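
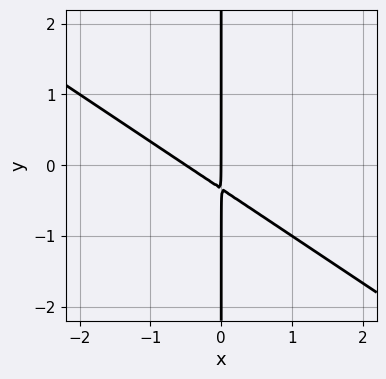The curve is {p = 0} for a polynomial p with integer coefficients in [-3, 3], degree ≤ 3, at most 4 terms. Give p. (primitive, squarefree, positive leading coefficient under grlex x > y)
deg p = 2. No degree-1 curve has this shape.
From the visible intercepts: the visible y-axis segment lies entirely on the curve; it meets the x-axis at x = 0 (among the integer gridlines).
Assembling these constraints gives the stated polynomial.

2*x^2 + 3*x*y + x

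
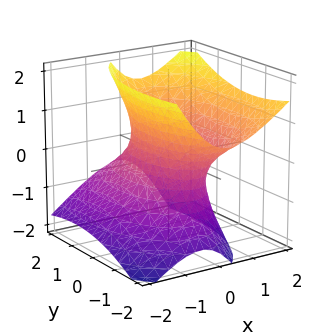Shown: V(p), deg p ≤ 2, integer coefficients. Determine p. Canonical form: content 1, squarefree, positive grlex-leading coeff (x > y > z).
3*x^2 - 2*x*z + y^2 + y*z - 2*z^2 - 2

First, degree: the shape is more complex than any degree-1 surface, so deg p = 2.
Next, checking where it meets the axes: the surface avoids every integer z-axis point in the box.
Finally, these observations pin down the coefficients.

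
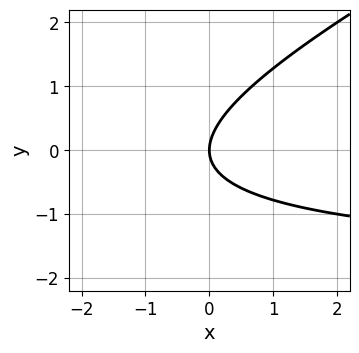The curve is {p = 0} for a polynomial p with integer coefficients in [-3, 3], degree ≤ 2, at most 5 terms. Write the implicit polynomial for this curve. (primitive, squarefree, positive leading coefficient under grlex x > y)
x*y - 2*y^2 + 2*x

(a) Degree: no degree-1 curve has this shape, so deg p = 2.
(b) Reading off the gridlines: it crosses the y-axis at the gridline y = 0; it crosses the x-axis at the gridline x = 0.
(c) The integer polynomial consistent with all of this is the stated p.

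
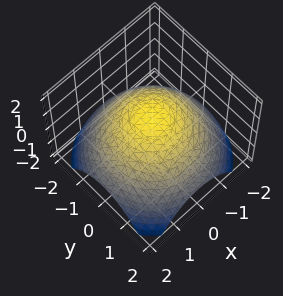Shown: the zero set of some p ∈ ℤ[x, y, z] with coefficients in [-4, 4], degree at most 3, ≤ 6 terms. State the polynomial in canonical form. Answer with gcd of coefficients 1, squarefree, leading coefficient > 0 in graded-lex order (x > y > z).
x^2 + y^2 + 2*z - 2

(a) The degree is 2 — no degree-1 surface has this shape.
(b) Symmetry: every cross-section ⟂ z is a circle, so x, y appear only via x² + y².
(c) From the axis intercepts and sections: a circular section at z = 0 has radius between 1 and 2; it meets the z-axis at z = 1 (among the integer gridlines).
(d) Solving for integer coefficients yields p as stated.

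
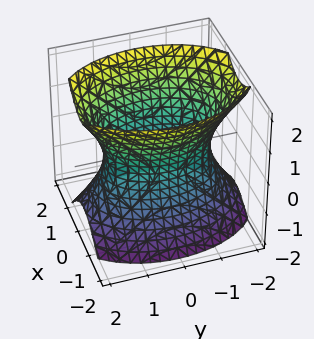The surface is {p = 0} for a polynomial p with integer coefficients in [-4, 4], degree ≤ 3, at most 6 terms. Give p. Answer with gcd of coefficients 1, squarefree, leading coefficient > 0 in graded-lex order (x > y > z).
First, deg p = 2. One connected sheet with a waist; a quadric.
Next, symmetries: the y ↦ −y reflection is a symmetry, so y appears only in even powers; mirror symmetry z ↦ −z ⇒ only even powers of z; the x ↦ −x reflection is a symmetry, so x appears only in even powers.
Next, from the visible intercepts: it misses every integer gridline on the z-axis; among the integer gridlines, it crosses the x-axis at x ∈ {-1, 1}.
Finally, assembling these constraints gives the stated polynomial.

2*x^2 + y^2 - z^2 - 2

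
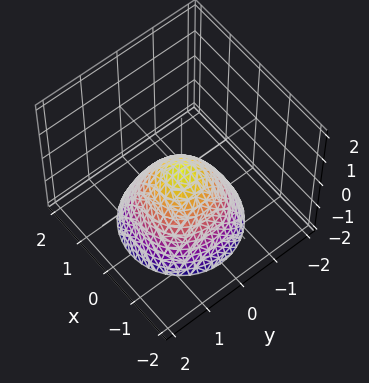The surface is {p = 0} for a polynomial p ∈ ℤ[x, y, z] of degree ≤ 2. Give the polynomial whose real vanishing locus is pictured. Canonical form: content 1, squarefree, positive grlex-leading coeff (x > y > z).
x^2 + y^2 + z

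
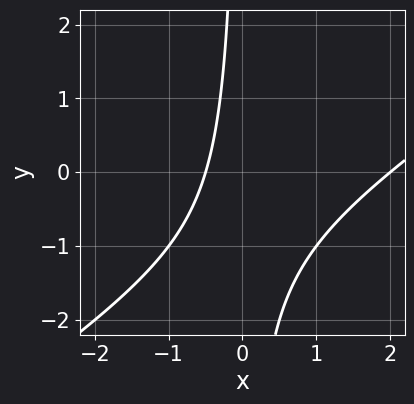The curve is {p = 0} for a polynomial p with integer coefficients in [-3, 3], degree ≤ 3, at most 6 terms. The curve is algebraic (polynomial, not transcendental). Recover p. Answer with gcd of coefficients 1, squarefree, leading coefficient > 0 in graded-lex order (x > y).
2*x^2 - 3*x*y - 3*x - 2

First, the degree is 2 — no degree-1 curve has this shape.
Then, against the integer gridlines: no y-intercept at any integer in the box; it crosses the x-axis at the gridline x = 2.
Finally, solving for integer coefficients yields p as stated.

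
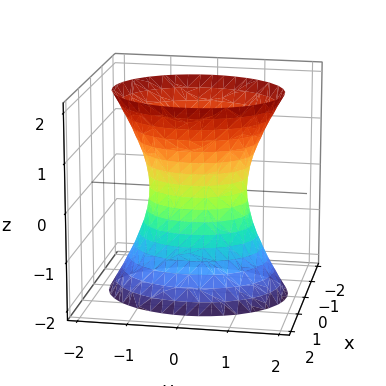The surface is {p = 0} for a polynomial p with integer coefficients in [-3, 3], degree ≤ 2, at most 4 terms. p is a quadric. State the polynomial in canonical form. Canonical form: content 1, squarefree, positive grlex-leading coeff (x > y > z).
deg p = 2. An hourglass — one-sheet hyperboloid; a quadric.
Symmetries: the y ↦ −y reflection is a symmetry, so y appears only in even powers; the z ↦ −z reflection is a symmetry, so z appears only in even powers; it's symmetric under x → −x, forcing even powers of x.
Observable constraints: it misses every integer gridline on the z-axis; among the integer gridlines, it crosses the y-axis at y ∈ {-1, 1}.
The integer polynomial consistent with all of this is the stated p.

3*x^2 + 2*y^2 - z^2 - 2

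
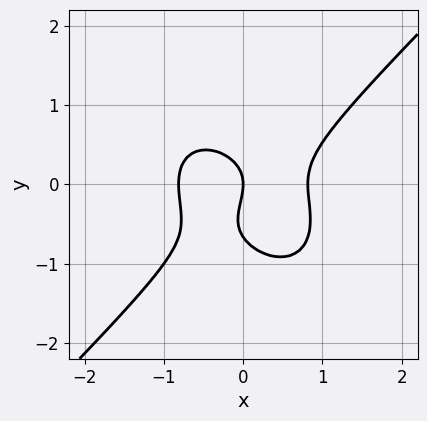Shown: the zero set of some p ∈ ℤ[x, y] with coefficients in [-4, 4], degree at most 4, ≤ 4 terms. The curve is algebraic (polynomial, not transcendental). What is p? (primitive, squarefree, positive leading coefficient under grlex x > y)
3*x^3 - 3*y^3 - 2*y^2 - 2*x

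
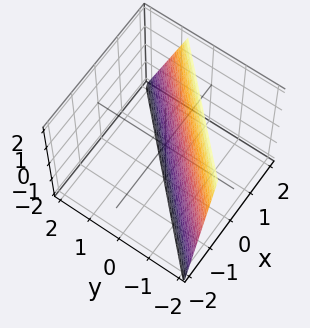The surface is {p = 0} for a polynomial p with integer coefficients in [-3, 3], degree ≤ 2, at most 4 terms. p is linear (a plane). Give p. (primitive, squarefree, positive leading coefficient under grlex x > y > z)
3*x - 3*y - z - 2

(a) Degree: the surface is flat (a plane), so deg p = 1.
(b) From the visible intercepts: it crosses the z-axis at the gridline z = -2.
(c) Matching integer coefficients to the picture gives p.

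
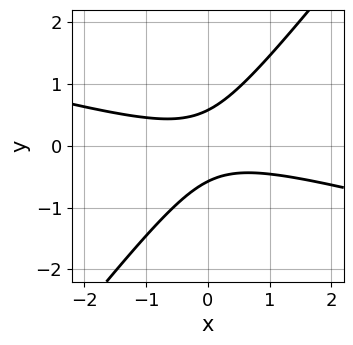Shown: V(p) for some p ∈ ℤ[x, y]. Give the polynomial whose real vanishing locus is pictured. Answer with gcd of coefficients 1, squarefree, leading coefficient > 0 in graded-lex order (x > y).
First, deg p = 2. The shape is more complex than any degree-1 curve.
Then, checking where it meets the axes: the curve avoids every integer x-axis point in the box.
Finally, fitting integer coefficients to these (and the overall shape) gives p.

x^2 + 3*x*y - 3*y^2 + 1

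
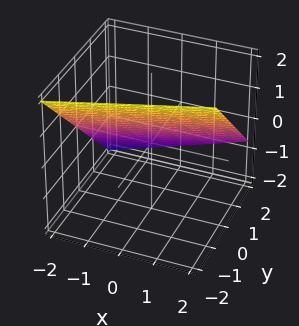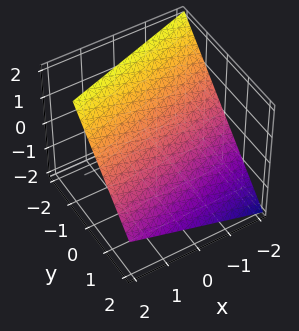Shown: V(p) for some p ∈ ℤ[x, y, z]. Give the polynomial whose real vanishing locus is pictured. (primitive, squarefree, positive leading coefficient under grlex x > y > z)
First, degree: every cross-section is a straight line — this is a plane, so deg p = 1.
Then, from the visible intercepts: it crosses the x-axis at the gridline x = -2.
Finally, fitting integer coefficients to these (and the overall shape) gives p.

x - 3*y - 3*z + 2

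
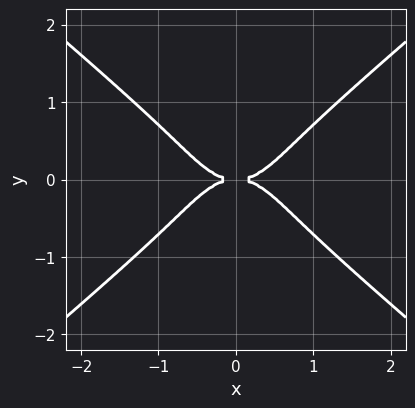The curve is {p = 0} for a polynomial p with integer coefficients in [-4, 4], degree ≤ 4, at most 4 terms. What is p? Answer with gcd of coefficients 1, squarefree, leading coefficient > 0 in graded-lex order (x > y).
1. The degree is 4 — a generic line meets the curve in up to 4 points.
2. Symmetries: it's symmetric under y → −y, forcing even powers of y; mirror symmetry x ↦ −x ⇒ only even powers of x.
3. Checking where it meets the axes: it meets the x-axis at x = 0 (among the integer gridlines); it crosses the y-axis at the gridline y = 0.
4. Together with the visible shape, these determine p as stated.

x^4 - 2*y^4 - y^2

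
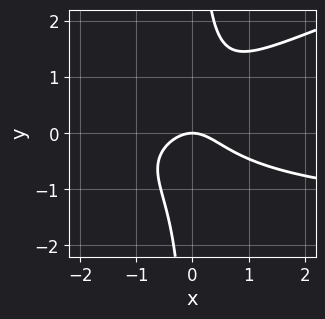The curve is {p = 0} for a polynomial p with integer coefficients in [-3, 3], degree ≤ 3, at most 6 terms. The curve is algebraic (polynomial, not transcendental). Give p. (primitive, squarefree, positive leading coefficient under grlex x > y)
x^2*y - 3*x*y^2 + 2*x^2 + 2*y

(a) Degree: no degree-2 curve has this shape, so deg p = 3.
(b) From the visible intercepts: it meets the x-axis at x = 0 (among the integer gridlines); it meets the y-axis at y = 0 (among the integer gridlines).
(c) Solving for integer coefficients yields p as stated.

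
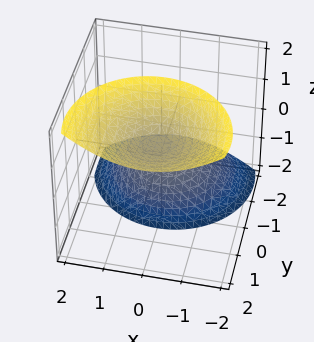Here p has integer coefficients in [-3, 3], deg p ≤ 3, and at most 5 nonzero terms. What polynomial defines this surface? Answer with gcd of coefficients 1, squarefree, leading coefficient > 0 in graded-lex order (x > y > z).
I count 2 distinct pieces. They look like related sheets of one shape, so recover p as a whole.
deg p = 2. A generic line meets the surface in up to 2 points.
Observable constraints: the surface avoids every integer y-axis point in the box; it misses every integer gridline on the x-axis.
Matching integer coefficients to the picture gives p. Check: (0, 0, -1) on the z-axis lies on the surface, and p(0, 0, -1) = 0. ✓

2*x^2 + 2*y^2 - 3*y*z - z^2 + 1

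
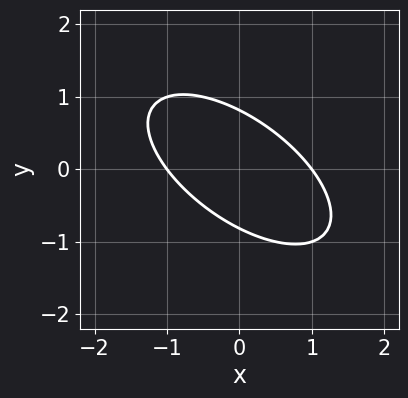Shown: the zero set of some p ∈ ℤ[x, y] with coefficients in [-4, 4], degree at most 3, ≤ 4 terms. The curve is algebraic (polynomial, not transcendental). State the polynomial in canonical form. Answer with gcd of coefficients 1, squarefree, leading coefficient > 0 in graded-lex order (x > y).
2*x^2 + 3*x*y + 3*y^2 - 2

(a) deg p = 2. No degree-1 curve has this shape.
(b) Reading off the gridlines: among the integer gridlines, it crosses the x-axis at x ∈ {-1, 1}.
(c) Assembling these constraints gives the stated polynomial.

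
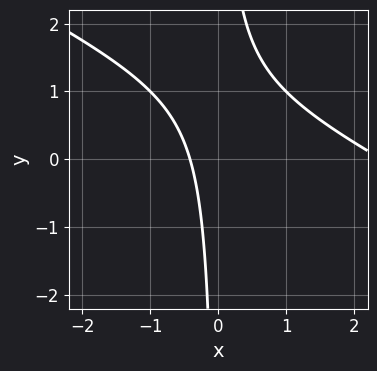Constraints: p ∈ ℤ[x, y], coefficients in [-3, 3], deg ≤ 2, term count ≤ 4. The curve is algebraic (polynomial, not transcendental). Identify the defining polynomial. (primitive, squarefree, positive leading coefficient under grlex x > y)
x^2 + 2*x*y - 2*x - 1

1. deg p = 2. A generic line meets the curve in up to 2 points.
2. Checking where it meets the axes: no y-intercept at any integer in the box.
3. Together with the visible shape, these determine p as stated.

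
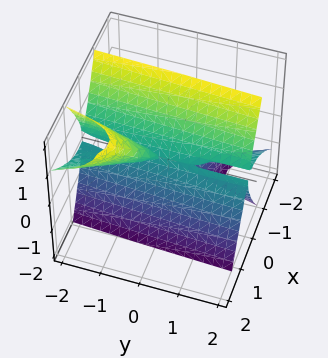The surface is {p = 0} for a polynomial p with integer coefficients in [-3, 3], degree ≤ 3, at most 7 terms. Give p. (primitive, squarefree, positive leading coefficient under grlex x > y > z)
1. deg p = 3.
2. From the axis intercepts and sections: it meets the z-axis at z = 0 (among the integer gridlines); the visible y-axis segment lies entirely on the surface; it meets the x-axis at x = 0 (among the integer gridlines).
3. Putting this together gives p.

3*x^3 + x^2*y - 3*x^2*z + x*y*z + z^3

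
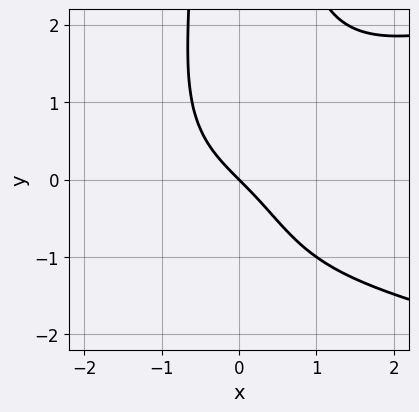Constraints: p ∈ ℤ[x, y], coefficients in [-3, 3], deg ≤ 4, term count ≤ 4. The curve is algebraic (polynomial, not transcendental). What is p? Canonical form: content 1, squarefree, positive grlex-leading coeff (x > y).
Degree: no degree-3 curve has this shape, so deg p = 4.
Against the integer gridlines: it crosses the y-axis at the gridline y = 0; it crosses the x-axis at the gridline x = 0.
These observations pin down the coefficients.

2*x^2*y^2 - 2*x^3 - 3*x - 3*y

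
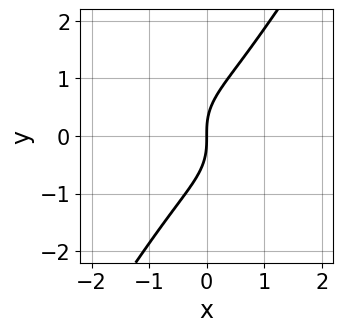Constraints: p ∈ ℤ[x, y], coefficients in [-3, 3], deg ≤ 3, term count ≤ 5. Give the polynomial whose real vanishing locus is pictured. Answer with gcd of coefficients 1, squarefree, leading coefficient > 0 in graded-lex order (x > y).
3*x^3 + 2*x*y^2 - 2*y^3 + 3*x

(a) deg p = 3.
(b) Against the integer gridlines: it crosses the y-axis at the gridline y = 0; it meets the x-axis at x = 0 (among the integer gridlines).
(c) The integer polynomial consistent with all of this is the stated p.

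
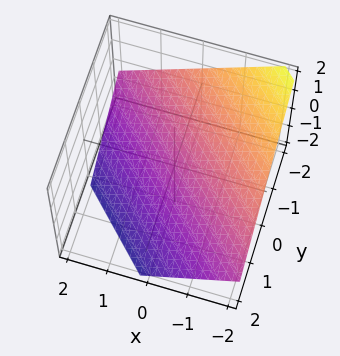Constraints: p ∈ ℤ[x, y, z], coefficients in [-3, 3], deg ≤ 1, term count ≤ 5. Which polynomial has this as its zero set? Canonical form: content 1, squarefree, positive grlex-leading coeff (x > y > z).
2*x + 2*y + 3*z + 2

First, deg p = 1. Every cross-section is a straight line — this is a plane.
Then, checking where it meets the axes: it crosses the y-axis at the gridline y = -1; one x-axis crossing is at x = -1.
Finally, assembling these constraints gives the stated polynomial.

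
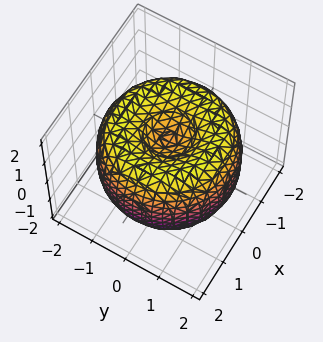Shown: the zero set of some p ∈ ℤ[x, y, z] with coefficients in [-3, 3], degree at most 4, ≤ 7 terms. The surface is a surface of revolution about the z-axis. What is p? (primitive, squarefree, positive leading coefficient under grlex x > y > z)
x^4 + 2*x^2*y^2 + y^4 - 3*x^2 - 3*y^2 + 2*z^2 - 1

1. The degree is 4 — the shape is more complex than any degree-3 surface.
2. By symmetry, the surface is invariant under rotation about z: p = q(x² + y², z).
3. From the visible intercepts: a circular section at z = 1 has radius between 0 and 1.
4. Solving for integer coefficients yields p as stated.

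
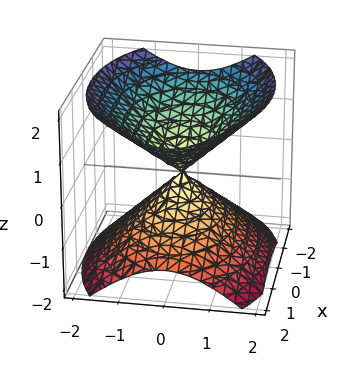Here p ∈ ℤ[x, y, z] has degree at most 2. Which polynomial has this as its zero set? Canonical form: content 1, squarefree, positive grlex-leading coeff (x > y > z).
x^2 + 2*y^2 - 2*z^2

1. There are 2 components. They look like related sheets of one shape, so recover p as a whole.
2. deg p = 2. Two nappes meeting at a single point; a quadric.
3. Symmetries: it's symmetric under x → −x, forcing even powers of x; mirror symmetry z ↦ −z ⇒ only even powers of z; the y ↦ −y reflection is a symmetry, so y appears only in even powers.
4. Against the integer gridlines: it meets the y-axis at y = 0 (among the integer gridlines); it crosses the z-axis at the gridline z = 0.
5. These observations pin down the coefficients.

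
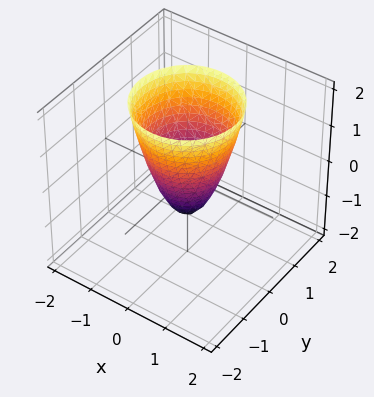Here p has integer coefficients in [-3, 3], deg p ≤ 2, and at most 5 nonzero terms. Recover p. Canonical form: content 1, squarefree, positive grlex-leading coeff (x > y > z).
1. The degree is 2 — no degree-1 surface has this shape.
2. By symmetry, every cross-section ⟂ z is a circle, so x, y appear only via x² + y².
3. From the visible intercepts: it meets the z-axis at z = -1 (among the integer gridlines); a circular section at z = 2 has radius between 1 and 2.
4. These observations pin down the coefficients.

2*x^2 + 2*y^2 - z - 1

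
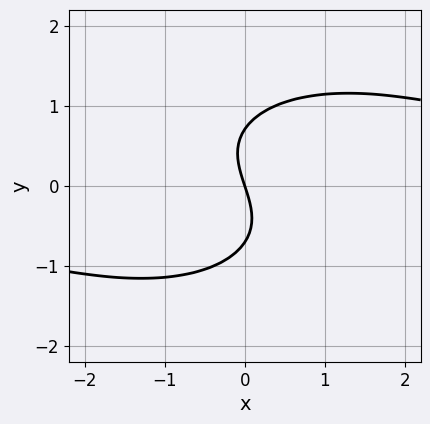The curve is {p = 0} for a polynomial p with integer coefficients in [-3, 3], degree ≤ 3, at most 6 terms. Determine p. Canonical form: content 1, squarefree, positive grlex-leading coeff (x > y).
1. deg p = 3. No degree-2 curve has this shape.
2. Against the integer gridlines: one x-axis crossing is at x = 0; one y-axis crossing is at y = 0.
3. Assembling these constraints gives the stated polynomial.

x^2*y + 2*y^3 - 3*x - y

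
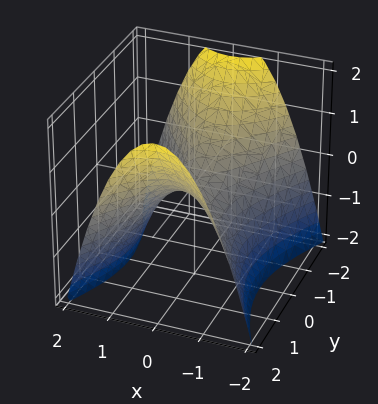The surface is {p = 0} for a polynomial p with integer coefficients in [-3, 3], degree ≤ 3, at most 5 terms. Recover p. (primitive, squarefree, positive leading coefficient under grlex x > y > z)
1. deg p = 2. A hyperbolic paraboloid; a quadric.
2. Symmetries: mirror symmetry x ↦ −x ⇒ only even powers of x; the y ↦ −y reflection is a symmetry, so y appears only in even powers.
3. Observable constraints: one y-axis crossing is at y = 0; it meets the x-axis at x = 0 (among the integer gridlines).
4. Together with the visible shape, these determine p as stated.

2*x^2 - y^2 + 2*z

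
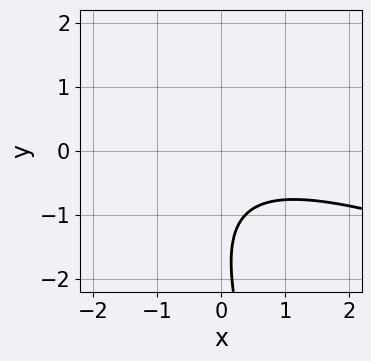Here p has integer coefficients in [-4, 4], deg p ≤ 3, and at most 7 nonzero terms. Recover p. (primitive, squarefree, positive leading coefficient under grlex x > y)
x^2 + 3*x*y + y^2 + 3*y + 3

First, the degree is 2 — a generic line meets the curve in up to 2 points.
Then, observable constraints: it misses every integer gridline on the y-axis; no x-intercept at any integer in the box.
Finally, the integer polynomial consistent with all of this is the stated p.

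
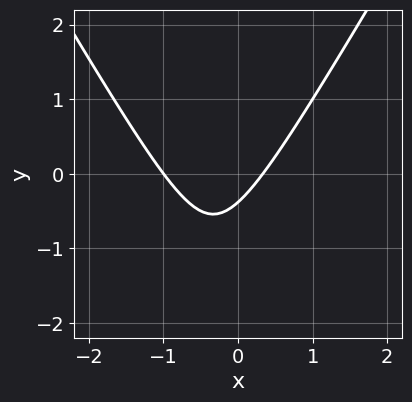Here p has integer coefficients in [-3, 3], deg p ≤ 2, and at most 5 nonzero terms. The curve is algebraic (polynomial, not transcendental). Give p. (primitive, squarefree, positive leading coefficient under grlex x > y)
The degree is 2 — no degree-1 curve has this shape.
From the axis intercepts and sections: one x-axis crossing is at x = -1.
Solving for integer coefficients yields p as stated.

3*x^2 - y^2 + 2*x - 3*y - 1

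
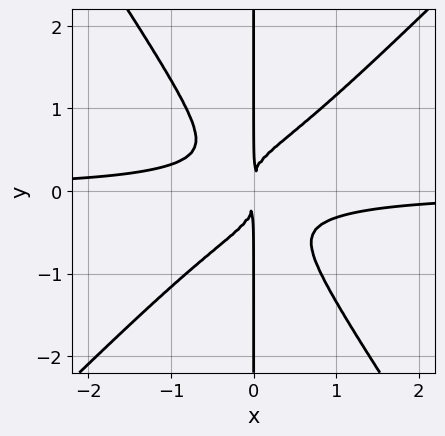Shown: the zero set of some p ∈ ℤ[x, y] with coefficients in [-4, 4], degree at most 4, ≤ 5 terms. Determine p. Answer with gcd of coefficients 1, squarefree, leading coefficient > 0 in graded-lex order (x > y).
3*x^3*y - x^2*y^2 - 2*x*y^3 + x^2

deg p = 4. No degree-3 curve has this shape.
From the axis intercepts and sections: every point of the y-axis in the box is on the curve.
These observations pin down the coefficients.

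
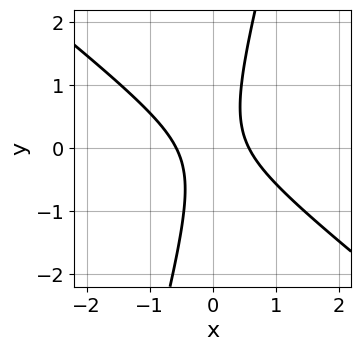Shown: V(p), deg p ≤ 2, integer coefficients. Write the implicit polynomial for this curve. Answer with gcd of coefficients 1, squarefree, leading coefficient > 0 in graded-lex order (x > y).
3*x^2 + 3*x*y - y^2 - 1

(a) Degree: a generic line meets the curve in up to 2 points, so deg p = 2.
(b) Reading off the gridlines: it misses every integer gridline on the y-axis.
(c) Putting this together gives p.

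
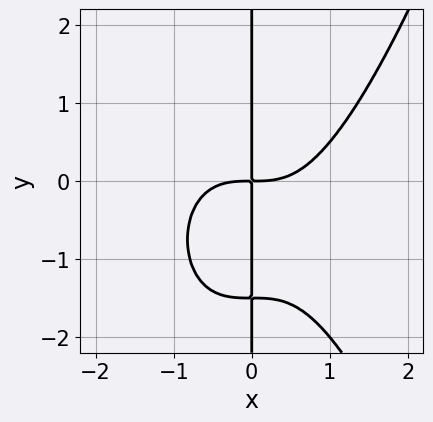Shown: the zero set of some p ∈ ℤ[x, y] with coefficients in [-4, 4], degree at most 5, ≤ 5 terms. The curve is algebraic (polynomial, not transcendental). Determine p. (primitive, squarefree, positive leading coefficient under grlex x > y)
2*x^4 - 2*x*y^2 - 3*x*y

First, degree: no degree-3 curve has this shape, so deg p = 4.
Next, from the axis intercepts and sections: every point of the y-axis in the box is on the curve.
Finally, matching integer coefficients to the picture gives p.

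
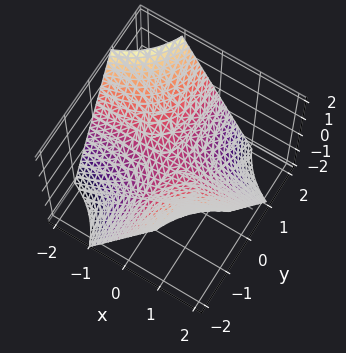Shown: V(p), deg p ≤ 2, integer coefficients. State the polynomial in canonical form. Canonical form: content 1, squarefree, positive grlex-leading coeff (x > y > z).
x*y + z

deg p = 2. A saddle surface; a quadric.
Observable constraints: the visible y-axis segment lies entirely on the surface; it crosses the z-axis at the gridline z = 0.
Putting this together gives p. Check: (-1, 0, 0) on the x-axis lies on the surface, and p(-1, 0, 0) = 0. ✓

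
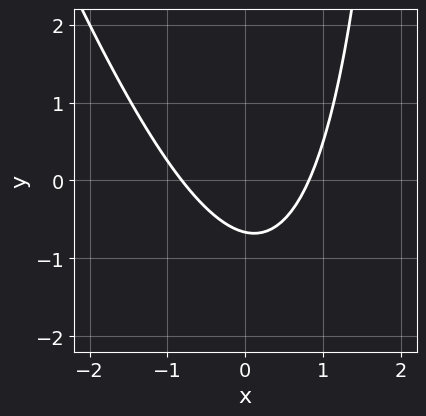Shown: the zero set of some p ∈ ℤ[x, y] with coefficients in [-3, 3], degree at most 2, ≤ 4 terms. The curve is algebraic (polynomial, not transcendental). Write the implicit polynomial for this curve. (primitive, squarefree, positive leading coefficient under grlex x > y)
deg p = 2.
Solving for integer coefficients yields p as stated.

3*x^2 + x*y - 3*y - 2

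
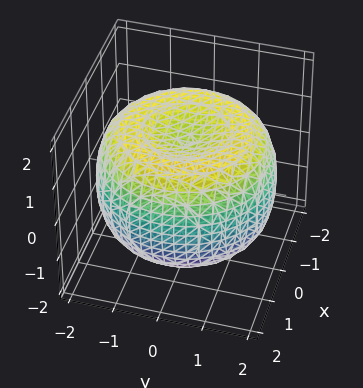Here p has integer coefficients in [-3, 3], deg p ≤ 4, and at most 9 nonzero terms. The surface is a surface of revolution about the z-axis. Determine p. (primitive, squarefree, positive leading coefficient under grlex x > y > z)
1. deg p = 4. A generic line meets the surface in up to 4 points.
2. By symmetry, the surface is invariant under rotation about z: p = q(x² + y², z).
3. From the visible intercepts: among the integer gridlines, it crosses the z-axis at z ∈ {-1, 1}; a circular section at z = 0 has radius between 1 and 2.
4. These observations pin down the coefficients.

x^4 + 2*x^2*y^2 + y^4 - 3*x^2 - 3*y^2 + 3*z^2 - 3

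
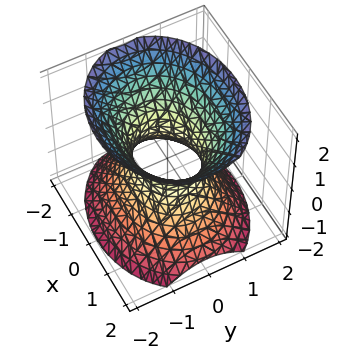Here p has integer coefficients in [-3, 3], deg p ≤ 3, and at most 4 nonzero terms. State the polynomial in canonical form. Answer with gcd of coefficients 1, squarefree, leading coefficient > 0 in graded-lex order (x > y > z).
Degree: an hourglass — one-sheet hyperboloid; a quadric, so deg p = 2.
Symmetries: the z ↦ −z reflection is a symmetry, so z appears only in even powers; the x ↦ −x reflection is a symmetry, so x appears only in even powers; mirror symmetry y ↦ −y ⇒ only even powers of y.
From the visible intercepts: the surface avoids every integer z-axis point in the box; among the integer gridlines, it crosses the x-axis at x ∈ {-1, 1}.
Fitting integer coefficients to these (and the overall shape) gives p.

2*x^2 + 3*y^2 - 2*z^2 - 2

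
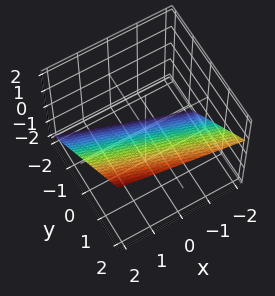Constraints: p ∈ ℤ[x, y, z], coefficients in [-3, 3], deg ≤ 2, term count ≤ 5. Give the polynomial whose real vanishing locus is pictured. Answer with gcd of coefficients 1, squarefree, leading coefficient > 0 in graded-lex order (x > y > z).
x + 3*y - 3*z - 2

The degree is 1 — every cross-section is a straight line — this is a plane.
From the visible intercepts: it meets the x-axis at x = 2 (among the integer gridlines).
Together with the visible shape, these determine p as stated.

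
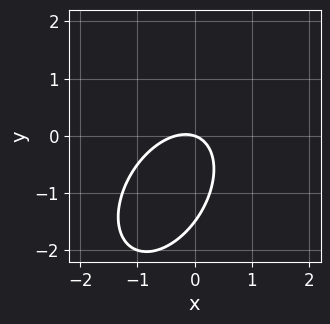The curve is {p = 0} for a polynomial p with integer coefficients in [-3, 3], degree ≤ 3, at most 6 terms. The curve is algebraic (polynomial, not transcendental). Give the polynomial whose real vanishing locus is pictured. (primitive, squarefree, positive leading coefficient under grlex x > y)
1. deg p = 2. No degree-1 curve has this shape.
2. From the axis intercepts and sections: it crosses the x-axis at the gridline x = 0; it meets the y-axis at y = 0 (among the integer gridlines).
3. Assembling these constraints gives the stated polynomial.

3*x^2 - 2*x*y + 2*y^2 + x + 3*y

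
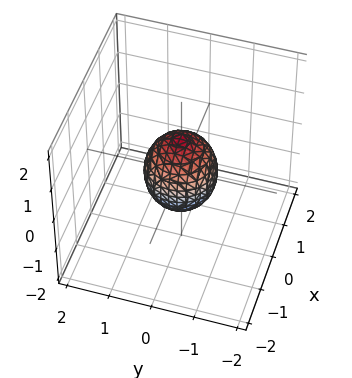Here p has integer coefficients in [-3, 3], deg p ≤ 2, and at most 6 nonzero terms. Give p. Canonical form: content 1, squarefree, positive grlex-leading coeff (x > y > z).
3*x^2 + 3*y^2 + 2*z^2 - 2

1. The degree is 2 — bounded and convex; a quadric.
2. Symmetries: rotational symmetry about the z-axis ⇒ p depends on x, y only through x² + y²; it's symmetric under z → −z, forcing even powers of z.
3. Against the integer gridlines: a circular section at z = 0 has radius between 0 and 1; among the integer gridlines, it crosses the z-axis at z ∈ {-1, 1}.
4. Putting this together gives p.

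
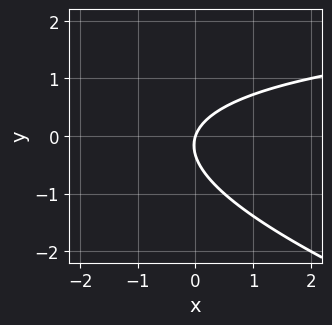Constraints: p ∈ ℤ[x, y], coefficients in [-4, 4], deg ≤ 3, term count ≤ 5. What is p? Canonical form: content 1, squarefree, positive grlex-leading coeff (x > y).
1. Degree: the shape is more complex than any degree-1 curve, so deg p = 2.
2. From the axis intercepts and sections: it crosses the x-axis at the gridline x = 0; it meets the y-axis at y = 0 (among the integer gridlines).
3. Solving for integer coefficients yields p as stated.

x*y + 3*y^2 - 3*x + y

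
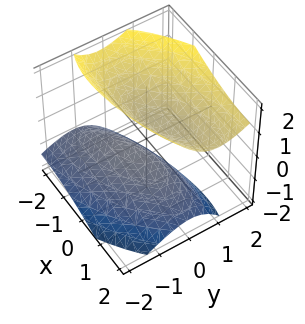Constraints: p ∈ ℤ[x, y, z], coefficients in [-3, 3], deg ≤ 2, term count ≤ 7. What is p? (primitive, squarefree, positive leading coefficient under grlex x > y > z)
First, I count 2 distinct pieces.
Next, deg p = 2.
Next, against the integer gridlines: no x-intercept at any integer in the box; no y-intercept at any integer in the box.
Finally, putting this together gives p.

x^2 - 2*x*y + 3*y^2 - 2*y*z - 2*z^2 + 1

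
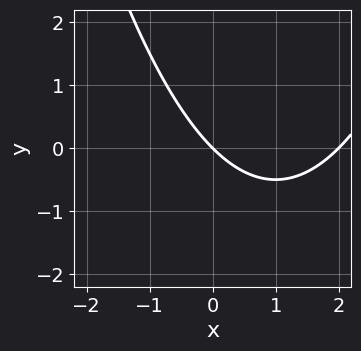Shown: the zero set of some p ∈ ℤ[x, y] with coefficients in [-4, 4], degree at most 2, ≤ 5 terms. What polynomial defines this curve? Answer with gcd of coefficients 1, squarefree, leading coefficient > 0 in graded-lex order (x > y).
x^2 - 2*x - 2*y

The degree is 2 — no degree-1 curve has this shape.
Observable constraints: it meets the y-axis at y = 0 (among the integer gridlines); among the integer gridlines, it crosses the x-axis at x ∈ {0, 2}.
These observations pin down the coefficients.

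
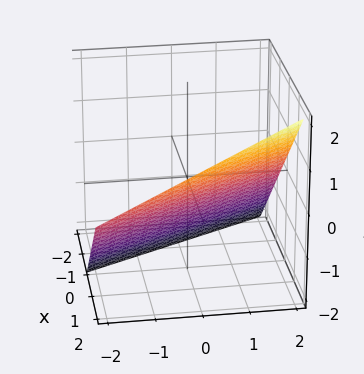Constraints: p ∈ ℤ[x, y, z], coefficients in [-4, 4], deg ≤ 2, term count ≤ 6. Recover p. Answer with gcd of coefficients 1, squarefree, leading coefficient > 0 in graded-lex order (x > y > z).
First, degree: the surface is flat (a plane), so deg p = 1.
Then, reading off the gridlines: it meets the x-axis at x = 1 (among the integer gridlines); one z-axis crossing is at z = -1; one y-axis crossing is at y = 2.
Finally, assembling these constraints gives the stated polynomial.

2*x + y - 2*z - 2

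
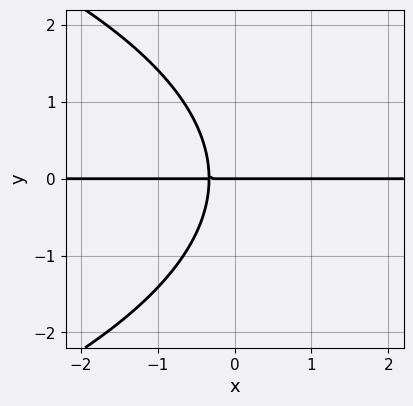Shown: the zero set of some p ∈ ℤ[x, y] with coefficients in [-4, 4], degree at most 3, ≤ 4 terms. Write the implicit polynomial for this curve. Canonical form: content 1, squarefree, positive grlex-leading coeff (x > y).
deg p = 3. No degree-2 curve has this shape.
From the axis intercepts and sections: it meets the y-axis at y = 0 (among the integer gridlines); the visible x-axis segment lies entirely on the curve.
Putting this together gives p.

y^3 + 3*x*y + y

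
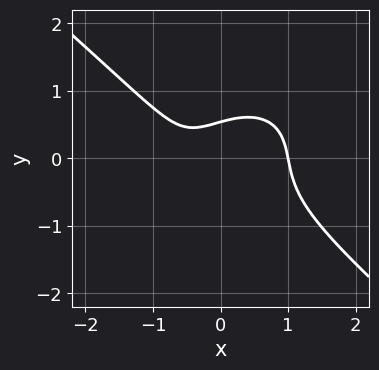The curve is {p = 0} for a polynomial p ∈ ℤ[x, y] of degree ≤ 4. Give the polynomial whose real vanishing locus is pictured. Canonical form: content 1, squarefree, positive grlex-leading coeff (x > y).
(a) Degree: no degree-2 curve has this shape, so deg p = 3.
(b) Reading off the gridlines: it meets the x-axis at x = 1 (among the integer gridlines).
(c) Assembling these constraints gives the stated polynomial.

2*x^3 + 3*y^3 - x + y - 1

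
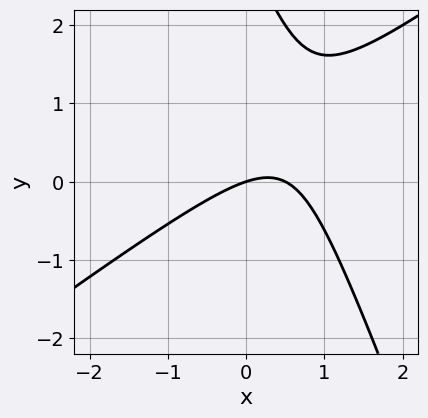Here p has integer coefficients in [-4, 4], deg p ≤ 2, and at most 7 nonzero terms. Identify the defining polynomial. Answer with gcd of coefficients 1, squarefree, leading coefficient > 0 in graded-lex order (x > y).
(a) deg p = 2.
(b) From the axis intercepts and sections: one x-axis crossing is at x = 0; it meets the y-axis at y = 0 (among the integer gridlines).
(c) Matching integer coefficients to the picture gives p.

2*x^2 - 2*x*y - y^2 - x + 3*y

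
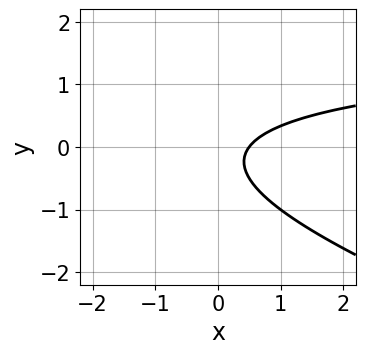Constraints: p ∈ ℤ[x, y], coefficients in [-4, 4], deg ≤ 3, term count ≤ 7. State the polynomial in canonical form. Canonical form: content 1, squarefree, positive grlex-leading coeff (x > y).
x*y + 3*y^2 - 2*x + y + 1

1. Degree: the shape is more complex than any degree-1 curve, so deg p = 2.
2. Against the integer gridlines: no y-intercept at any integer in the box.
3. Fitting integer coefficients to these (and the overall shape) gives p.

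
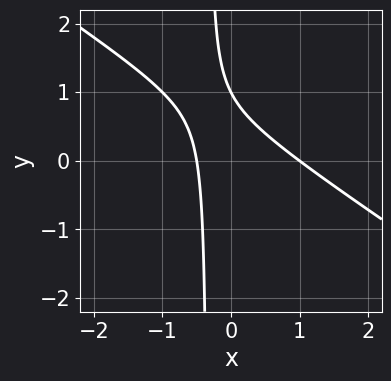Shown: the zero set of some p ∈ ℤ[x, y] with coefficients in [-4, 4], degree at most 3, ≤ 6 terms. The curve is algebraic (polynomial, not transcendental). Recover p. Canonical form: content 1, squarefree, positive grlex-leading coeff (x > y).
2*x^2 + 3*x*y - x + y - 1

deg p = 2. A generic line meets the curve in up to 2 points.
Against the integer gridlines: one y-axis crossing is at y = 1; it meets the x-axis at x = 1 (among the integer gridlines).
The integer polynomial consistent with all of this is the stated p.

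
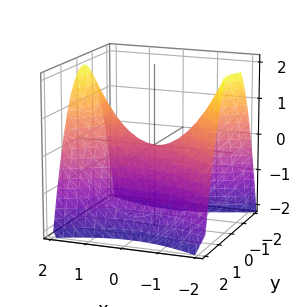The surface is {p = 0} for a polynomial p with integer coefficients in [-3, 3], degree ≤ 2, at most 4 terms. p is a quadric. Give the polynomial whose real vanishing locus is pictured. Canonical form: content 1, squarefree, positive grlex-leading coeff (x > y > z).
x^2 - 2*y^2 - 2*z

Degree: a saddle surface; a quadric, so deg p = 2.
Symmetries: the y ↦ −y reflection is a symmetry, so y appears only in even powers; mirror symmetry x ↦ −x ⇒ only even powers of x.
From the visible intercepts: it crosses the x-axis at the gridline x = 0; it crosses the y-axis at the gridline y = 0; it meets the z-axis at z = 0 (among the integer gridlines).
Solving for integer coefficients yields p as stated.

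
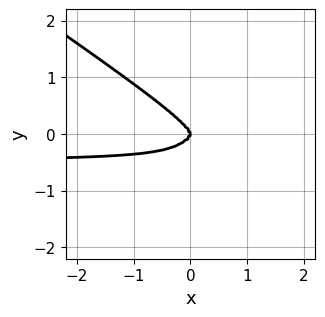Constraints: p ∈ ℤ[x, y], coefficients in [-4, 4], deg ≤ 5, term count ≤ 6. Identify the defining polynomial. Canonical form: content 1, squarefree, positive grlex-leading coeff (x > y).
First, the degree is 4 — no degree-3 curve has this shape.
Next, from the visible intercepts: it crosses the y-axis at the gridline y = 0; it meets the x-axis at x = 0 (among the integer gridlines).
Finally, the integer polynomial consistent with all of this is the stated p.

2*x^3*y + 2*x^2*y^2 + 2*y^4 + x^3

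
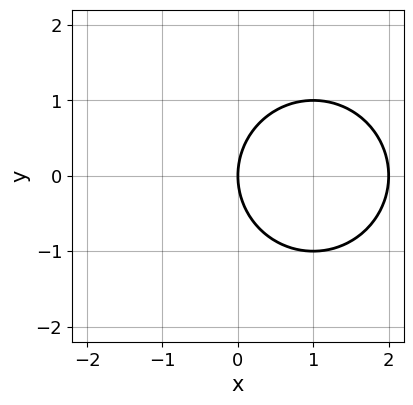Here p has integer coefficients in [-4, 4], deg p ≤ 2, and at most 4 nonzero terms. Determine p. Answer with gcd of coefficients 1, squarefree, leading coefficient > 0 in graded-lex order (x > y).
x^2 + y^2 - 2*x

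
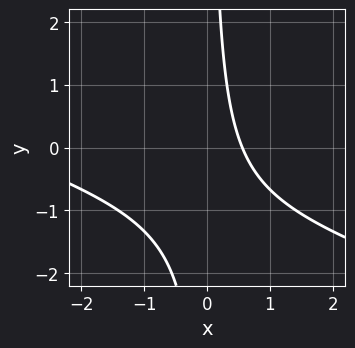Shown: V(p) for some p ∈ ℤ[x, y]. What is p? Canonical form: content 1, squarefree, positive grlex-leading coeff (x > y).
1. deg p = 2. No degree-1 curve has this shape.
2. Reading off the gridlines: it misses every integer gridline on the y-axis.
3. The integer polynomial consistent with all of this is the stated p.

x^2 + 3*x*y + 3*x - 2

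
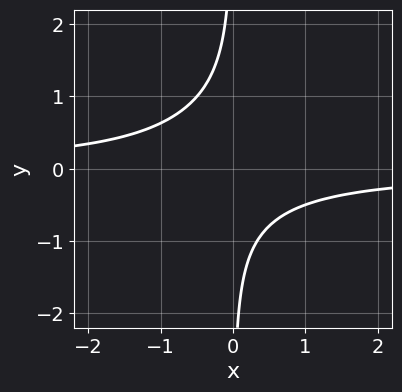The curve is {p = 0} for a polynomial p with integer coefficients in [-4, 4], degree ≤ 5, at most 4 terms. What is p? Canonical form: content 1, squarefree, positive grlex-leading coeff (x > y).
2*x*y^3 - x*y^2 + 3*x*y + 2

First, degree: the shape is more complex than any degree-3 curve, so deg p = 4.
Next, against the integer gridlines: it misses every integer gridline on the x-axis; it misses every integer gridline on the y-axis.
Finally, these observations pin down the coefficients.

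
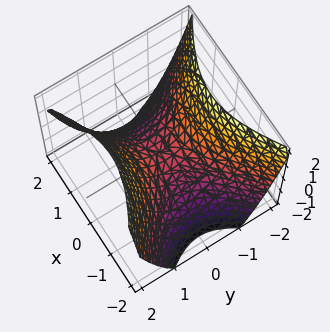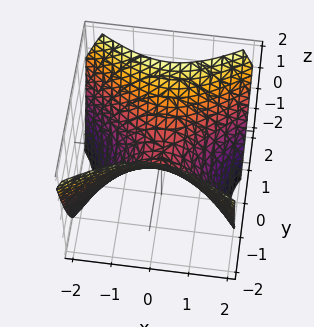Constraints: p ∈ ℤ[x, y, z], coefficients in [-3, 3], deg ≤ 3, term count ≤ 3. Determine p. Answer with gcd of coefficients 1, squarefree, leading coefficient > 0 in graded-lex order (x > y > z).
2*x^2 - 3*y^2 + 3*z

deg p = 2.
Symmetries: mirror symmetry x ↦ −x ⇒ only even powers of x; mirror symmetry y ↦ −y ⇒ only even powers of y.
From the axis intercepts and sections: it crosses the y-axis at the gridline y = 0; it meets the x-axis at x = 0 (among the integer gridlines).
Putting this together gives p.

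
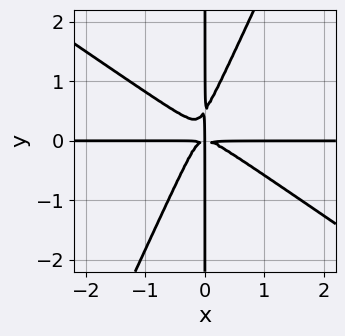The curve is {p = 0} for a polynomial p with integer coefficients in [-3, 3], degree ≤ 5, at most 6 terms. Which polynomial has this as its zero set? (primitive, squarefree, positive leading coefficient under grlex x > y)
(a) Degree: a generic line meets the curve in up to 4 points, so deg p = 4.
(b) From the axis intercepts and sections: every point of the x-axis in the box is on the curve; the visible y-axis segment lies entirely on the curve.
(c) Matching integer coefficients to the picture gives p.

3*x^3*y + 3*x^2*y^2 - 2*x*y^3 + x*y^2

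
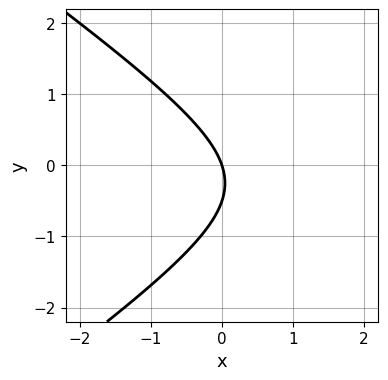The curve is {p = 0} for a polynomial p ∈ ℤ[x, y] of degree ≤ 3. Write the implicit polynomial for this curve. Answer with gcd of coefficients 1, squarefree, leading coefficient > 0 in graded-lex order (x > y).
Degree: a generic line meets the curve in up to 2 points, so deg p = 2.
Checking where it meets the axes: one y-axis crossing is at y = 0; it crosses the x-axis at the gridline x = 0.
Assembling these constraints gives the stated polynomial.

x^2 - 2*y^2 - 3*x - y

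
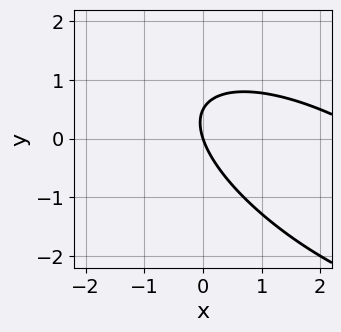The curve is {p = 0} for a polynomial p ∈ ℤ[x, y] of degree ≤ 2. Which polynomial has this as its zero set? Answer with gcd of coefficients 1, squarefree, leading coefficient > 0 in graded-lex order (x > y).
x^2 + 2*x*y + 2*y^2 - 3*x - y

First, degree: the shape is more complex than any degree-1 curve, so deg p = 2.
Next, against the integer gridlines: it crosses the x-axis at the gridline x = 0; it meets the y-axis at y = 0 (among the integer gridlines).
Finally, putting this together gives p.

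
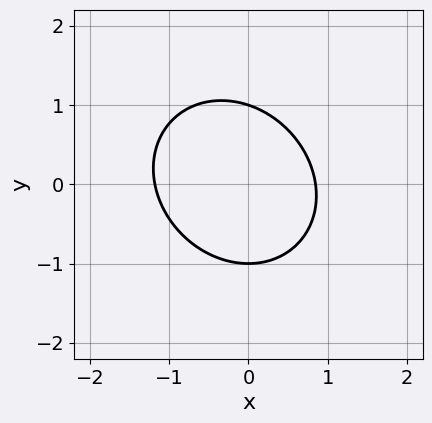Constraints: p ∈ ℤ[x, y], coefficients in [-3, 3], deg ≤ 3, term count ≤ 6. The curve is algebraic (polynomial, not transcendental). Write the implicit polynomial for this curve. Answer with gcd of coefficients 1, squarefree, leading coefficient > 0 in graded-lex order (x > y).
(a) Degree: a generic line meets the curve in up to 2 points, so deg p = 2.
(b) From the visible intercepts: among the integer gridlines, it crosses the y-axis at y ∈ {-1, 1}.
(c) These observations pin down the coefficients.

3*x^2 + x*y + 3*y^2 + x - 3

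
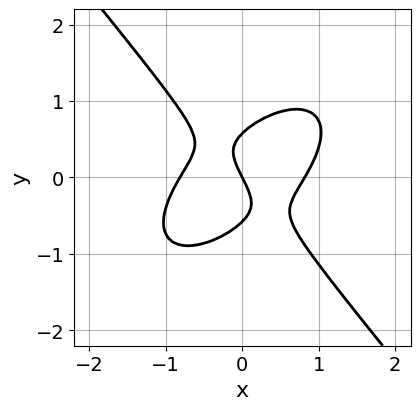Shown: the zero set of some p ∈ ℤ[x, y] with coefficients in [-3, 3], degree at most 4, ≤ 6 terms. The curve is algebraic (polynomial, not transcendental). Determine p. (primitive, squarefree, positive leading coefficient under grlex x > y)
(a) The degree is 3 — no degree-2 curve has this shape.
(b) Reading off the gridlines: one y-axis crossing is at y = 0; one x-axis crossing is at x = 0.
(c) These observations pin down the coefficients.

3*x^3 - 2*x^2*y + 3*y^3 - 2*x - y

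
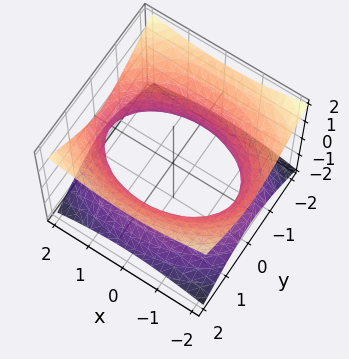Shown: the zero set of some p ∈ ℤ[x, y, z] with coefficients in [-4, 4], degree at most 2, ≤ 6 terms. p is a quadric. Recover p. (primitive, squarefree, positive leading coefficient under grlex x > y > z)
First, degree: one connected sheet with a waist; a quadric, so deg p = 2.
Then, symmetries: it's symmetric under x → −x, forcing even powers of x; mirror symmetry y ↦ −y ⇒ only even powers of y; it's symmetric under z → −z, forcing even powers of z.
Then, against the integer gridlines: the surface avoids every integer z-axis point in the box.
Finally, together with the visible shape, these determine p as stated.

x^2 + 2*y^2 - 3*z^2 - 3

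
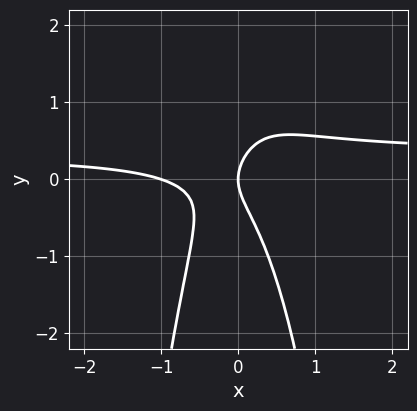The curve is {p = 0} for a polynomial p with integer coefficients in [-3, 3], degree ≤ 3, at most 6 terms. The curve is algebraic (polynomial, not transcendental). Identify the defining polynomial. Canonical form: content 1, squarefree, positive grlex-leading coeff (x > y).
(a) The degree is 3 — a generic line meets the curve in up to 3 points.
(b) From the visible intercepts: it crosses the y-axis at the gridline y = 0; the x-axis gridline crossings are at x ∈ {-1, 0}.
(c) Together with the visible shape, these determine p as stated.

3*x^2*y - x^2 + y^2 - x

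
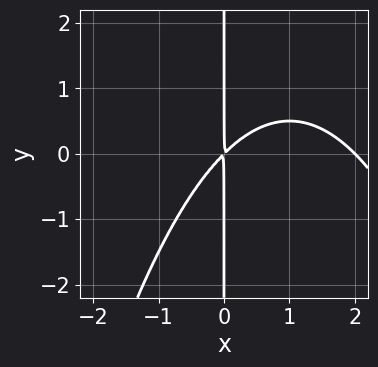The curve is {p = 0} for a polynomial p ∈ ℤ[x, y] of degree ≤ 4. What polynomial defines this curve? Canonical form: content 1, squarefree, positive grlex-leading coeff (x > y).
x^3 - 2*x^2 + 2*x*y

deg p = 3.
From the axis intercepts and sections: it meets the x-axis at x = 2 (among the integer gridlines); every point of the y-axis in the box is on the curve.
These observations pin down the coefficients.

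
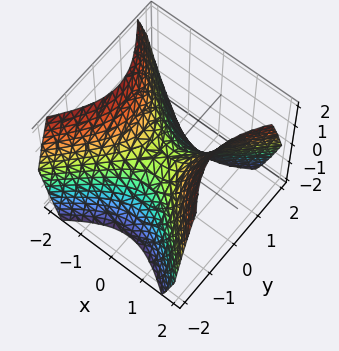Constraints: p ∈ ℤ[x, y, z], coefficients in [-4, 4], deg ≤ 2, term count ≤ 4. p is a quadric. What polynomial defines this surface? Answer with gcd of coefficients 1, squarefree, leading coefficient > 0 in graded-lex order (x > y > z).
x^2 - y^2 - z

First, degree: a saddle surface; a quadric, so deg p = 2.
Then, symmetries: the y ↦ −y reflection is a symmetry, so y appears only in even powers; mirror symmetry x ↦ −x ⇒ only even powers of x.
Then, observable constraints: it crosses the y-axis at the gridline y = 0; it meets the x-axis at x = 0 (among the integer gridlines); it meets the z-axis at z = 0 (among the integer gridlines).
Finally, matching integer coefficients to the picture gives p.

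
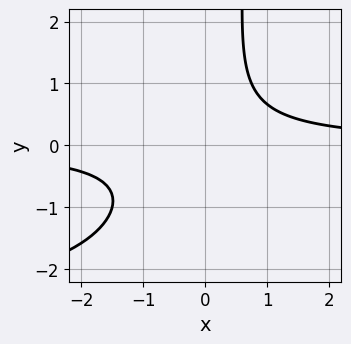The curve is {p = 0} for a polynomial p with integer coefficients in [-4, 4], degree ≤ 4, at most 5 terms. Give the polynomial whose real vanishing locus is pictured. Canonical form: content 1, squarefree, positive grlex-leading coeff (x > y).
1. Degree: no degree-2 curve has this shape, so deg p = 3.
2. Against the integer gridlines: the curve avoids every integer x-axis point in the box; no y-intercept at any integer in the box.
3. Together with the visible shape, these determine p as stated.

x*y^2 + 3*x*y - y^2 - 2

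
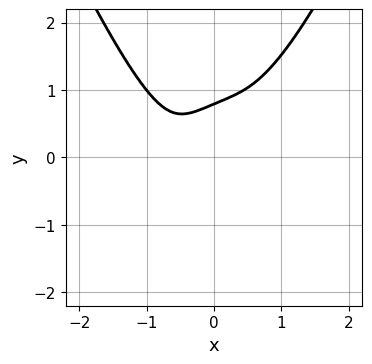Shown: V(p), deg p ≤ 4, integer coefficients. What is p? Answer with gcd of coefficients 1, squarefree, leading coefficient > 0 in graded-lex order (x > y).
3*x^4 - 2*y^3 + 2*x*y + 1

(a) Degree: no degree-3 curve has this shape, so deg p = 4.
(b) From the axis intercepts and sections: no x-intercept at any integer in the box.
(c) Fitting integer coefficients to these (and the overall shape) gives p.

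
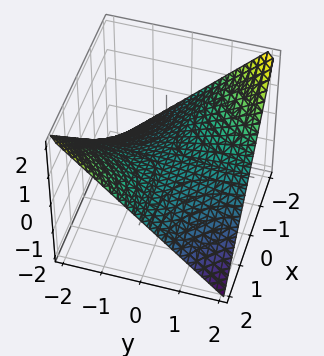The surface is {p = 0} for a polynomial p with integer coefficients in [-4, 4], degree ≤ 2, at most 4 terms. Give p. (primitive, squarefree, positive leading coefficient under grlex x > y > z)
x*y + 2*z

deg p = 2.
Against the integer gridlines: the visible y-axis segment lies entirely on the surface; every point of the x-axis in the box is on the surface.
Putting this together gives p.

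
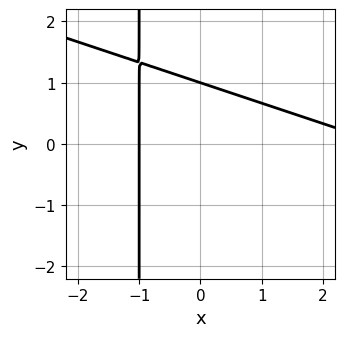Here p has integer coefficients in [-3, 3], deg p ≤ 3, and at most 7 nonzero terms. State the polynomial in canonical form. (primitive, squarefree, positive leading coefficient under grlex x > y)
x^2 + 3*x*y - 2*x + 3*y - 3

deg p = 2. The shape is more complex than any degree-1 curve.
From the axis intercepts and sections: it meets the x-axis at x = -1 (among the integer gridlines); it meets the y-axis at y = 1 (among the integer gridlines).
Together with the visible shape, these determine p as stated.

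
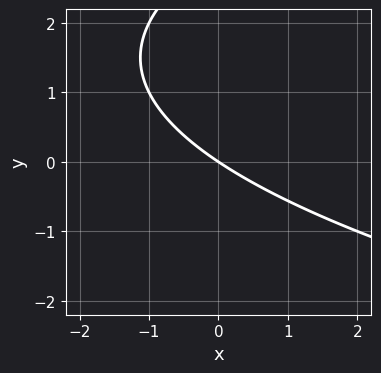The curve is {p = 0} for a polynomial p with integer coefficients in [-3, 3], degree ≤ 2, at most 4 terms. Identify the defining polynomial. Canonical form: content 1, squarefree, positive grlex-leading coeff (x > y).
y^2 - 2*x - 3*y

First, the degree is 2 — a generic line meets the curve in up to 2 points.
Then, against the integer gridlines: it meets the x-axis at x = 0 (among the integer gridlines); one y-axis crossing is at y = 0.
Finally, matching integer coefficients to the picture gives p.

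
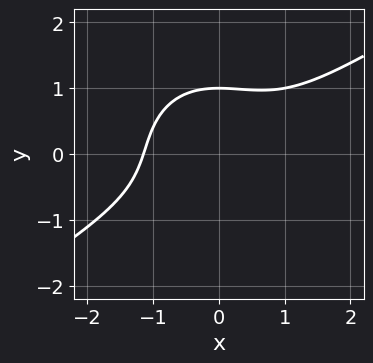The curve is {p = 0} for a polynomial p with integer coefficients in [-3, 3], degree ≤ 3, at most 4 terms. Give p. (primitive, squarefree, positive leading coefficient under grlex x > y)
2*x^3 - 2*x^2*y - 3*y^3 + 3

(a) deg p = 3.
(b) Reading off the gridlines: it meets the y-axis at y = 1 (among the integer gridlines).
(c) These observations pin down the coefficients.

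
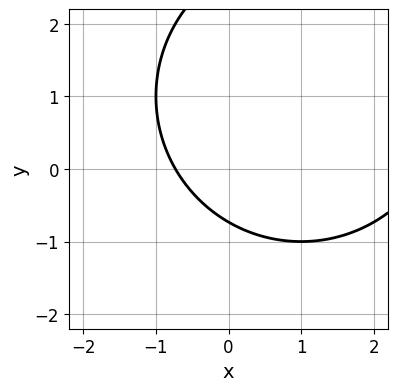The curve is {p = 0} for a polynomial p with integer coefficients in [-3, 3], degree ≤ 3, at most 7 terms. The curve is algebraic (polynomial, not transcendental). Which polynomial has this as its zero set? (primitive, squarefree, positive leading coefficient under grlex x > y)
x^2 + y^2 - 2*x - 2*y - 2

1. Degree: no degree-1 curve has this shape, so deg p = 2.
2. Matching integer coefficients to the picture gives p.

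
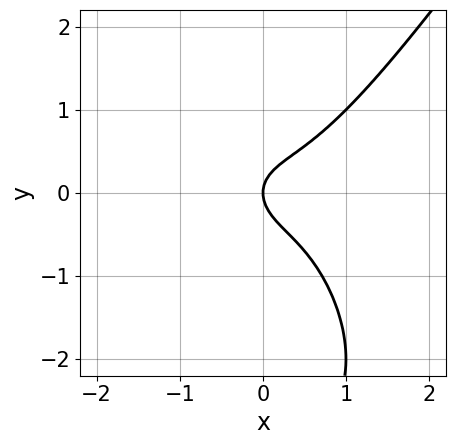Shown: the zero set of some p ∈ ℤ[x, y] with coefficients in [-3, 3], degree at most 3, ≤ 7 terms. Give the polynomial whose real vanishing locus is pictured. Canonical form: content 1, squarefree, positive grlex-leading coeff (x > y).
First, deg p = 3. No degree-2 curve has this shape.
Then, against the integer gridlines: it meets the y-axis at y = 0 (among the integer gridlines); it crosses the x-axis at the gridline x = 0.
Finally, these observations pin down the coefficients.

3*x^3 - y^3 - x^2 - 3*y^2 + 2*x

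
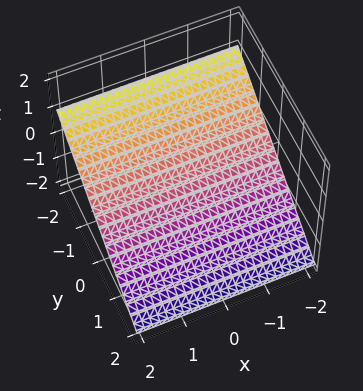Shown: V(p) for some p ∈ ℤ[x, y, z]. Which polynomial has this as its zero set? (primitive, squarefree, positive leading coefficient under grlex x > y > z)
First, deg p = 1. The surface is flat (a plane).
Then, reading off the gridlines: the surface avoids every integer x-axis point in the box; it crosses the y-axis at the gridline y = -1.
Finally, matching integer coefficients to the picture gives p.

2*y + 3*z + 2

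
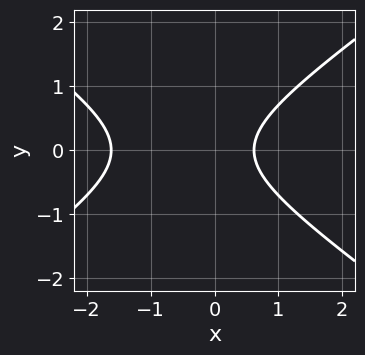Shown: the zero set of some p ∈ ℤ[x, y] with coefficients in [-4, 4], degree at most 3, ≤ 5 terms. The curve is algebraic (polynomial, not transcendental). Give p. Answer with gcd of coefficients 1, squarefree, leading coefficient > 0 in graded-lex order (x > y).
x^2 - 2*y^2 + x - 1

1. The degree is 2 — no degree-1 curve has this shape.
2. Symmetries: mirror symmetry y ↦ −y ⇒ only even powers of y.
3. From the axis intercepts and sections: no y-intercept at any integer in the box.
4. Solving for integer coefficients yields p as stated.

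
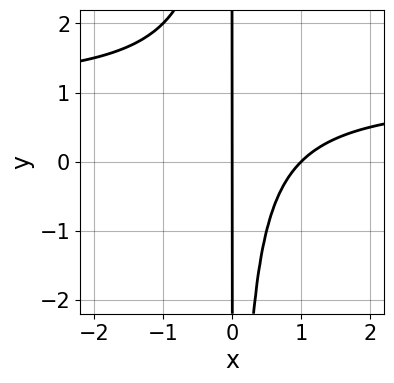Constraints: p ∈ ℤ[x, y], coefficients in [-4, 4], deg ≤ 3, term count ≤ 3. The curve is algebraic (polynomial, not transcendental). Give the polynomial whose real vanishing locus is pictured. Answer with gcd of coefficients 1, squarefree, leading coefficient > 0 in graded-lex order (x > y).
x^2*y - x^2 + x

First, degree: no degree-2 curve has this shape, so deg p = 3.
Next, against the integer gridlines: among the integer gridlines, it crosses the x-axis at x ∈ {0, 1}; the visible y-axis segment lies entirely on the curve.
Finally, together with the visible shape, these determine p as stated.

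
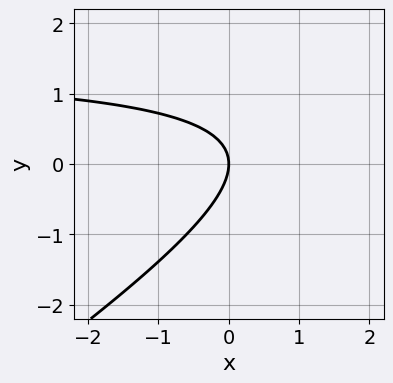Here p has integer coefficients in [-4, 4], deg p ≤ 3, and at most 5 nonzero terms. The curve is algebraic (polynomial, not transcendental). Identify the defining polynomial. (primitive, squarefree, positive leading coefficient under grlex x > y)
Degree: no degree-1 curve has this shape, so deg p = 2.
From the visible intercepts: it crosses the x-axis at the gridline x = 0; it meets the y-axis at y = 0 (among the integer gridlines).
Matching integer coefficients to the picture gives p.

2*x*y - 3*y^2 - 3*x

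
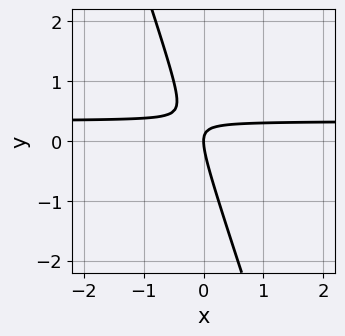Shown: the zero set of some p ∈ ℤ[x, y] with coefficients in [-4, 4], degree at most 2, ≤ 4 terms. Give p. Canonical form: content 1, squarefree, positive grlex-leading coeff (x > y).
3*x*y + y^2 - x

First, the degree is 2 — the shape is more complex than any degree-1 curve.
Next, from the visible intercepts: one x-axis crossing is at x = 0; one y-axis crossing is at y = 0.
Finally, the integer polynomial consistent with all of this is the stated p.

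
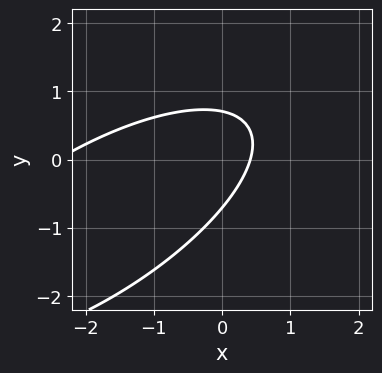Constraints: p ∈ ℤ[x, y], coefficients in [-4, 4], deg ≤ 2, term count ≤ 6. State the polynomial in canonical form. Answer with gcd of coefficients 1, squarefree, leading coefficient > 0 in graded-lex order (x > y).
Degree: a generic line meets the curve in up to 2 points, so deg p = 2.
Matching integer coefficients to the picture gives p.

x^2 - 2*x*y + 2*y^2 + 2*x - 1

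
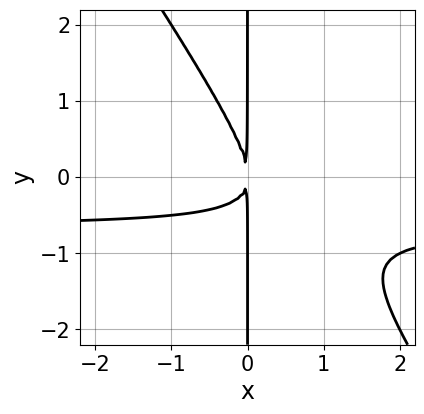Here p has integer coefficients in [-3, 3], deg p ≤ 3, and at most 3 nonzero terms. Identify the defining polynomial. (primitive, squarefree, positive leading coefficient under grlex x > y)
1. deg p = 3. No degree-2 curve has this shape.
2. From the visible intercepts: every point of the y-axis in the box is on the curve.
3. Together with the visible shape, these determine p as stated.

3*x^2*y + 2*x*y^2 + 2*x^2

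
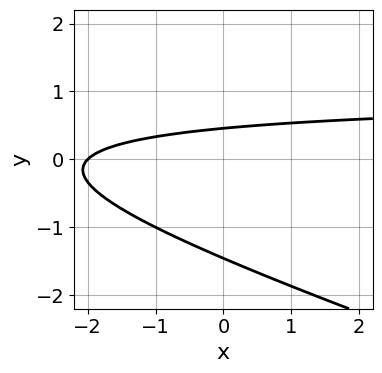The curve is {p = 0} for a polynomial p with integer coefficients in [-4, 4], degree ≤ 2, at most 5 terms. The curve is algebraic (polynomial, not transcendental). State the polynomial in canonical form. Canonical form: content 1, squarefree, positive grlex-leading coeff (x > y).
x*y + 3*y^2 - x + 3*y - 2

Degree: a generic line meets the curve in up to 2 points, so deg p = 2.
Reading off the gridlines: it crosses the x-axis at the gridline x = -2.
Assembling these constraints gives the stated polynomial.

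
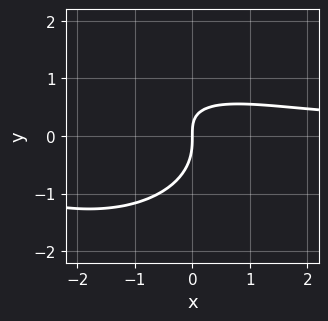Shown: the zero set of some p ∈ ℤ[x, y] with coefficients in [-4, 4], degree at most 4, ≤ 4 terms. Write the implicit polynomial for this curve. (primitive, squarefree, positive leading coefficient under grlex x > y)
x^2*y + 2*y^3 + 2*x*y - 2*x

First, deg p = 3. No degree-2 curve has this shape.
Then, checking where it meets the axes: it meets the x-axis at x = 0 (among the integer gridlines); it meets the y-axis at y = 0 (among the integer gridlines).
Finally, the integer polynomial consistent with all of this is the stated p.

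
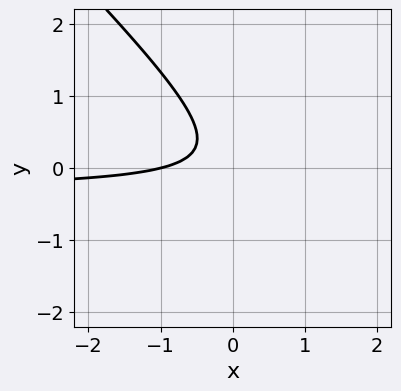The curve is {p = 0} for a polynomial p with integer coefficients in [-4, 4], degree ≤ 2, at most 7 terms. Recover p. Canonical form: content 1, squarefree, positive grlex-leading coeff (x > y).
3*x*y + 3*y^2 + x - y + 1

First, deg p = 2.
Next, from the visible intercepts: it misses every integer gridline on the y-axis; one x-axis crossing is at x = -1.
Finally, the integer polynomial consistent with all of this is the stated p.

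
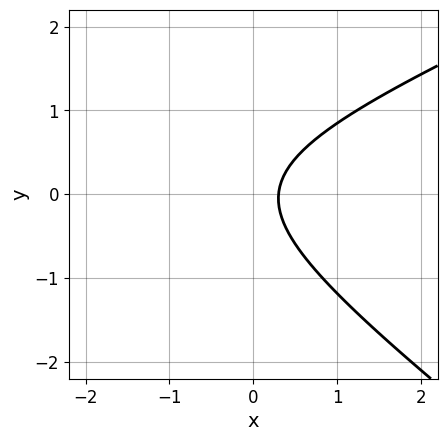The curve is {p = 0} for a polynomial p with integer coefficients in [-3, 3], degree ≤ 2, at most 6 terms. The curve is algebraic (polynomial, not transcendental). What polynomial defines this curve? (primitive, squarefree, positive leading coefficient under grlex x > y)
deg p = 2. The shape is more complex than any degree-1 curve.
Observable constraints: it misses every integer gridline on the y-axis.
Putting this together gives p.

x^2 - x*y - 3*y^2 + 3*x - 1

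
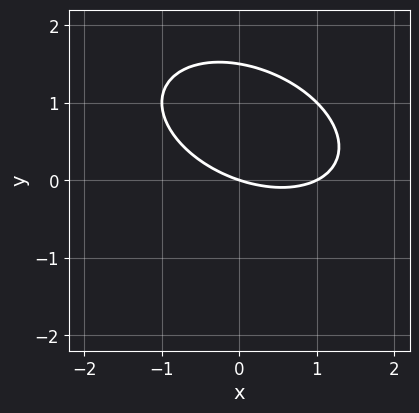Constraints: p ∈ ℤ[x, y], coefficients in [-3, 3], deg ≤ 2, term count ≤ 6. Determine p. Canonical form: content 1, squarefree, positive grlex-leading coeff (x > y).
x^2 + x*y + 2*y^2 - x - 3*y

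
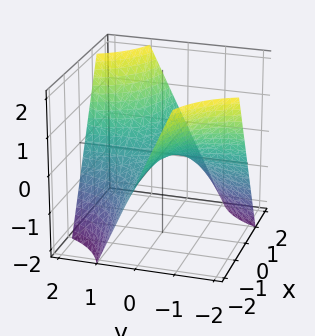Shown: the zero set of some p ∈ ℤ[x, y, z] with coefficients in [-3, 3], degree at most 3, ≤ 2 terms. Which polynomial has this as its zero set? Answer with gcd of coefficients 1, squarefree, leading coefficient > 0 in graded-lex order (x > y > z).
x*y - z

1. deg p = 2. A saddle surface; a quadric.
2. Observable constraints: every point of the y-axis in the box is on the surface; the visible x-axis segment lies entirely on the surface; it meets the z-axis at z = 0 (among the integer gridlines).
3. These observations pin down the coefficients.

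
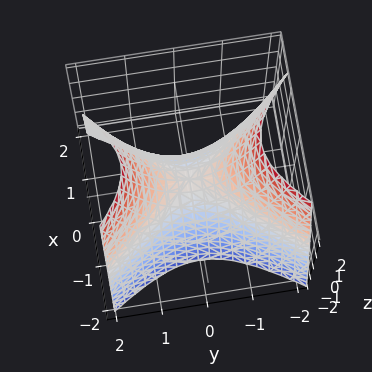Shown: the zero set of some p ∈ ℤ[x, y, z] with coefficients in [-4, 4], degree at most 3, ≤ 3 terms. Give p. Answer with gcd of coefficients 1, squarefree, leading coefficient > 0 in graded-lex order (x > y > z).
3*x^2 - 2*y^2 + 2*z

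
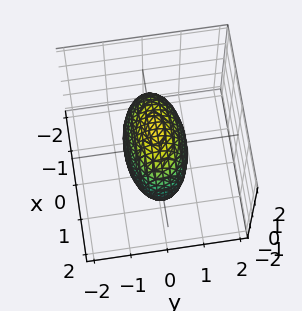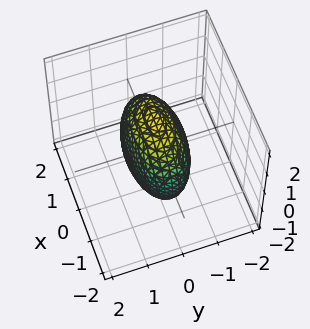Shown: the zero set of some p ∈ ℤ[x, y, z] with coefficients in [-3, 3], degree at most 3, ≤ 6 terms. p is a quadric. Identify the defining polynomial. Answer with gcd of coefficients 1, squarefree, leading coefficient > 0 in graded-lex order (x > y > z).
x^2 + 3*y^2 + z^2 - 2

(a) deg p = 2. Bounded and convex; a quadric.
(b) Symmetries: the y ↦ −y reflection is a symmetry, so y appears only in even powers; it's symmetric under x → −x, forcing even powers of x; it's symmetric under z → −z, forcing even powers of z.
(c) Solving for integer coefficients yields p as stated.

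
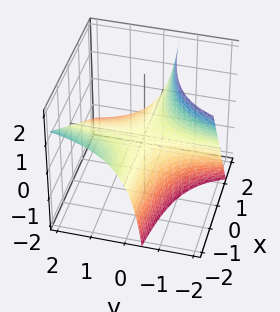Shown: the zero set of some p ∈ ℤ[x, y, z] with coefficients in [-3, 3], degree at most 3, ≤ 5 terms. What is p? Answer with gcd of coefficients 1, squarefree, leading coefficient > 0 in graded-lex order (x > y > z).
x*y + y*z + z

The degree is 2 — no degree-1 surface has this shape.
From the axis intercepts and sections: the visible x-axis segment lies entirely on the surface; it meets the z-axis at z = 0 (among the integer gridlines); every point of the y-axis in the box is on the surface.
The integer polynomial consistent with all of this is the stated p.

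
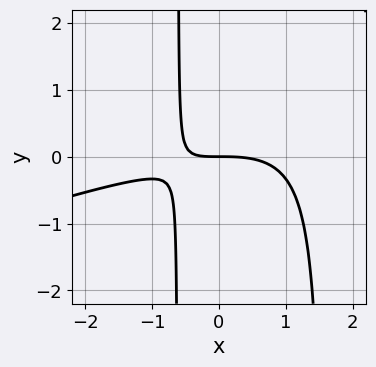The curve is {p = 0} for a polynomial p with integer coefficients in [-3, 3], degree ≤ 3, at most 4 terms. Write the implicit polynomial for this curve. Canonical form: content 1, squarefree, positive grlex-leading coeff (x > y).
First, the degree is 3 — no degree-2 curve has this shape.
Next, against the integer gridlines: it crosses the x-axis at the gridline x = 0; one y-axis crossing is at y = 0.
Finally, matching integer coefficients to the picture gives p.

x^3 - 3*x^2*y + 3*x*y + 3*y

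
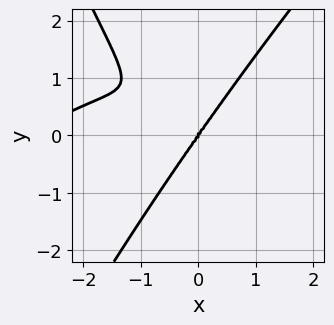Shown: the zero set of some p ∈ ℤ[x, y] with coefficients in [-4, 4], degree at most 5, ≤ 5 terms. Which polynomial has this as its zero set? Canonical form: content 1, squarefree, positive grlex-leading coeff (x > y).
First, the degree is 4 — the shape is more complex than any degree-3 curve.
Then, observable constraints: one x-axis crossing is at x = 0; it meets the y-axis at y = 0 (among the integer gridlines).
Finally, matching integer coefficients to the picture gives p.

x^4 - x^3*y + 3*x^3 + 2*x^2*y - 2*y^3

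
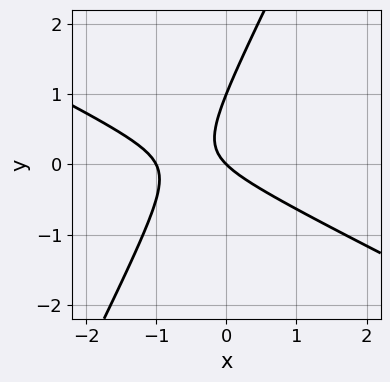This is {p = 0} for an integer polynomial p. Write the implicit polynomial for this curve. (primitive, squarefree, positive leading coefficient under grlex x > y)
1. Degree: a generic line meets the curve in up to 2 points, so deg p = 2.
2. Checking where it meets the axes: among the integer gridlines, it crosses the y-axis at y ∈ {0, 1}; among the integer gridlines, it crosses the x-axis at x ∈ {-1, 0}.
3. These observations pin down the coefficients.

2*x^2 + 3*x*y - 2*y^2 + 2*x + 2*y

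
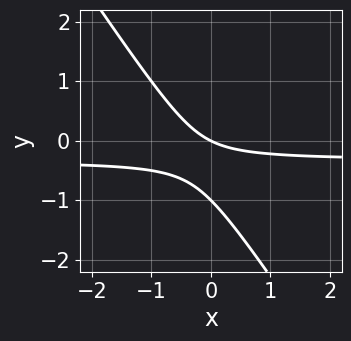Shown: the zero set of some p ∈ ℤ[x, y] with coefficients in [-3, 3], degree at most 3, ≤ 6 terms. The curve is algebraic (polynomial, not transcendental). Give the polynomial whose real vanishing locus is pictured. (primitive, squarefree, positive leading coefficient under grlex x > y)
First, the degree is 2 — a generic line meets the curve in up to 2 points.
Then, from the visible intercepts: the y-axis gridline crossings are at y ∈ {-1, 0}; one x-axis crossing is at x = 0.
Finally, matching integer coefficients to the picture gives p.

3*x*y + 2*y^2 + x + 2*y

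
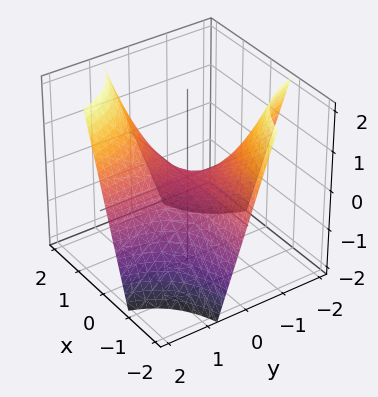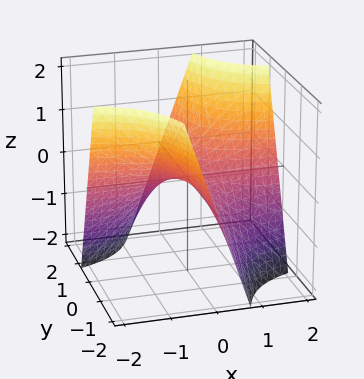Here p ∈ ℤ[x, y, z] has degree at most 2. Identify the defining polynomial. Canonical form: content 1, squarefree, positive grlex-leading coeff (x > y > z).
Degree: the shape is more complex than any degree-1 surface, so deg p = 2.
Reading off the gridlines: every point of the x-axis in the box is on the surface; the visible y-axis segment lies entirely on the surface; one z-axis crossing is at z = 0.
Together with the visible shape, these determine p as stated.

4*x*y - 3*z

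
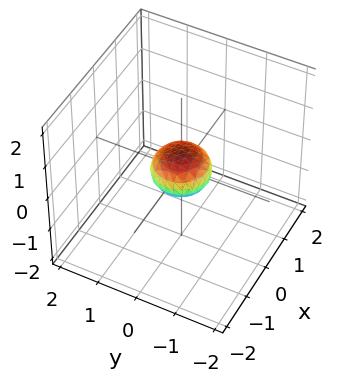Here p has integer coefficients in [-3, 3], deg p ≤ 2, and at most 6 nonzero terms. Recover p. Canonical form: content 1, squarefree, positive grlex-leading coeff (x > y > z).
2*x^2 + 2*y^2 + 3*z^2 - 1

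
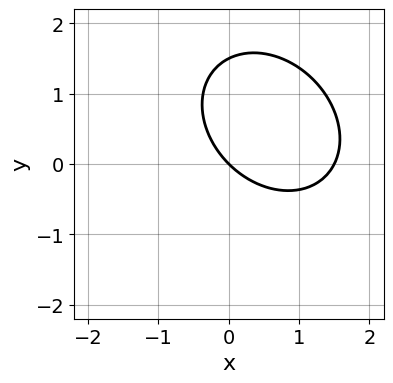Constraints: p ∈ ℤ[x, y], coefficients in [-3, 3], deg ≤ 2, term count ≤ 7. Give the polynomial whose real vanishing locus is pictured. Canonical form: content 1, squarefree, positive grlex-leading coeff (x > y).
2*x^2 + x*y + 2*y^2 - 3*x - 3*y

deg p = 2. The shape is more complex than any degree-1 curve.
Reading off the gridlines: it crosses the x-axis at the gridline x = 0; one y-axis crossing is at y = 0.
Together with the visible shape, these determine p as stated.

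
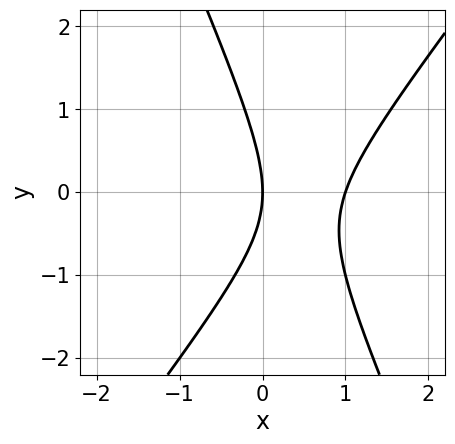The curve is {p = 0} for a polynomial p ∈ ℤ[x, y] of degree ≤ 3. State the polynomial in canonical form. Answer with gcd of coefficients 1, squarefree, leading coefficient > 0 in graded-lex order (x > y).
1. deg p = 2. The shape is more complex than any degree-1 curve.
2. Checking where it meets the axes: it meets the y-axis at y = 0 (among the integer gridlines); the x-axis gridline crossings are at x ∈ {0, 1}.
3. The integer polynomial consistent with all of this is the stated p.

3*x^2 - x*y - y^2 - 3*x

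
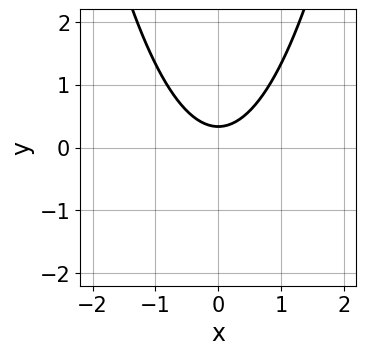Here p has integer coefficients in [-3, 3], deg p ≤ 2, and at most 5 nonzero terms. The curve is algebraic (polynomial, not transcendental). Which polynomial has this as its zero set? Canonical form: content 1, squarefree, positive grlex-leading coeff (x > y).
3*x^2 - 3*y + 1

First, degree: the shape is more complex than any degree-1 curve, so deg p = 2.
Then, symmetries: mirror symmetry x ↦ −x ⇒ only even powers of x.
Then, from the visible intercepts: no x-intercept at any integer in the box.
Finally, together with the visible shape, these determine p as stated.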